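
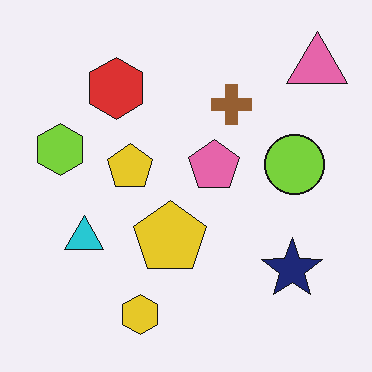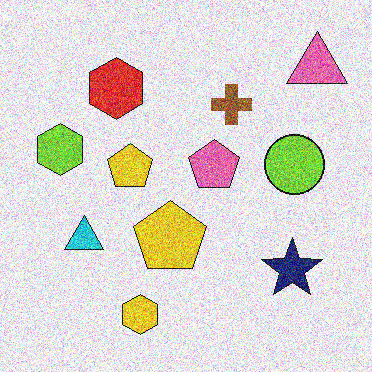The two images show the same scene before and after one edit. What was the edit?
This is the original image degraded with strong gaussian noise.

Random speckle covers the whole image, including the flat background.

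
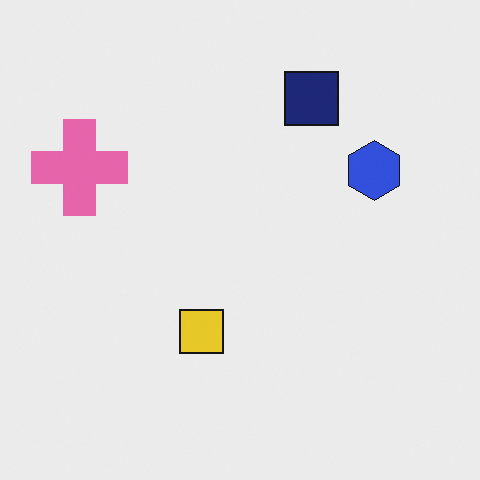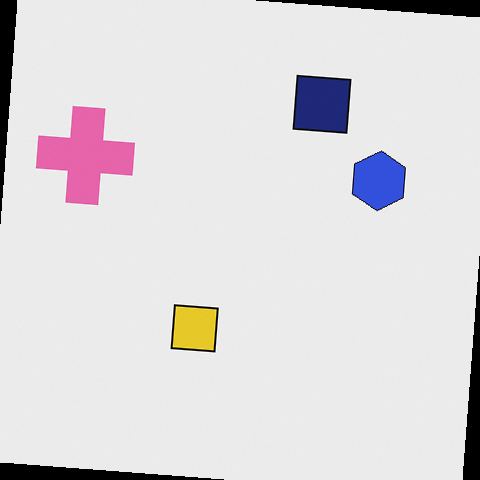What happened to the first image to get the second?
The second image is the first rotated clockwise by a slight angle.

Every shape is tilted by the same angle and the image corners show triangular fill wedges — a whole-image rotation by a non-right angle.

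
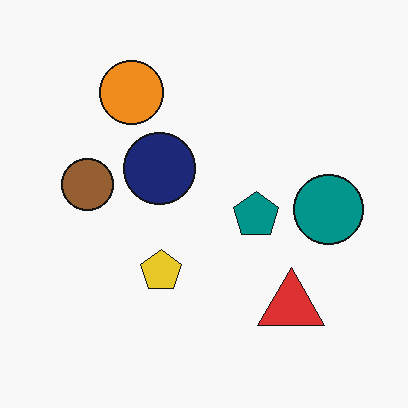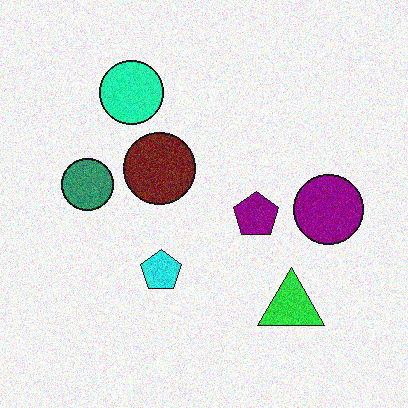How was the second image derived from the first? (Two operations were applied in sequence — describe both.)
It was degraded with visible gaussian noise, then hue-shifted by a moderate amount.

Random speckle covers the whole image, including the flat background. Every shape's color has rotated by the same amount around the hue wheel — a uniform hue shift.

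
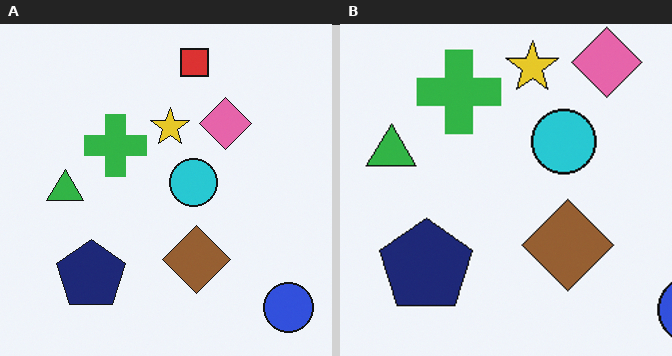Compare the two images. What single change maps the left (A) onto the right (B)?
It was cropped to a modestly smaller region and rescaled.

The visible shapes are larger and the field of view is narrower; shapes near the original edges may be partly or wholly outside the frame — a crop-and-rescale.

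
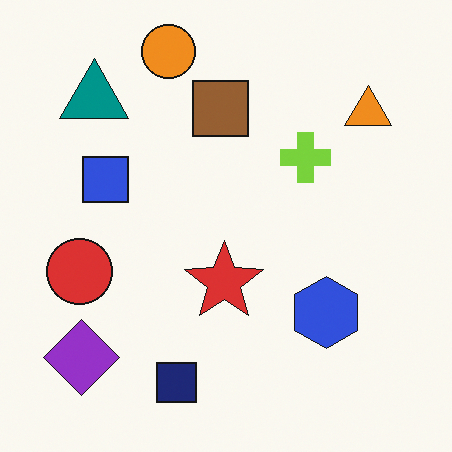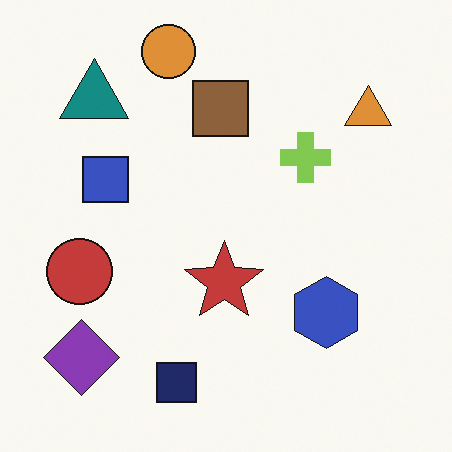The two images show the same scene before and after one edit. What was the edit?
Slightly desaturated.

All colors are more muted and greyish — a global saturation change.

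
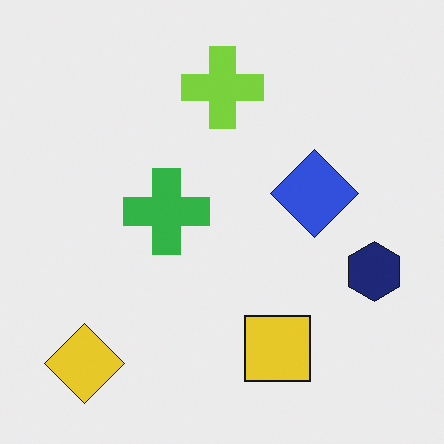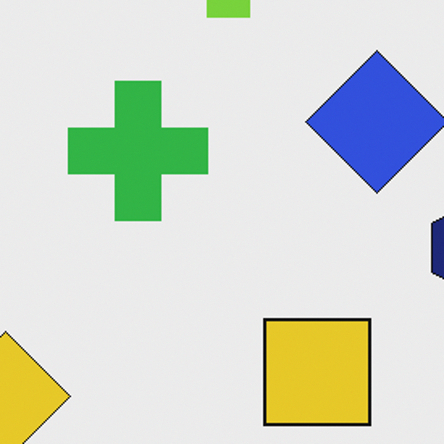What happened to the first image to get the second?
Cropped slightly and scaled back up.

The visible shapes are larger and the field of view is narrower; shapes near the original edges may be partly or wholly outside the frame — a crop-and-rescale.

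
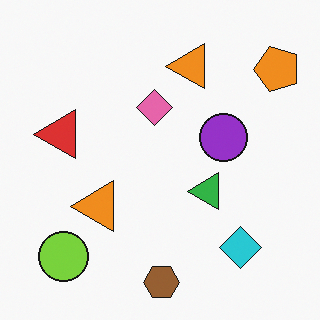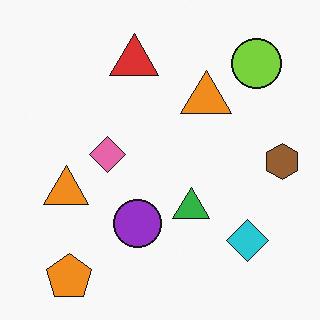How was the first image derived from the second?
The transformation is: transposed (reflected across the top-left ↔ bottom-right diagonal).

Shapes have swapped their row and column positions — what was in the top-right is now in the bottom-left — a diagonal reflection.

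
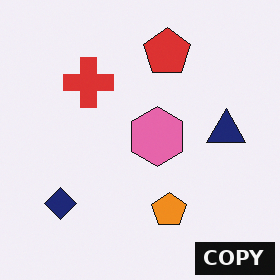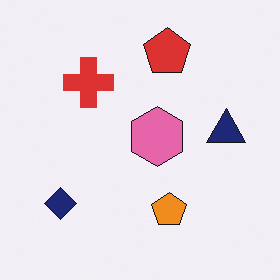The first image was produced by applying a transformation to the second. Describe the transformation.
The transformation is: watermarked with the text "COPY" in the lower-right corner.

A dark label reading "COPY" appears in the lower-right corner.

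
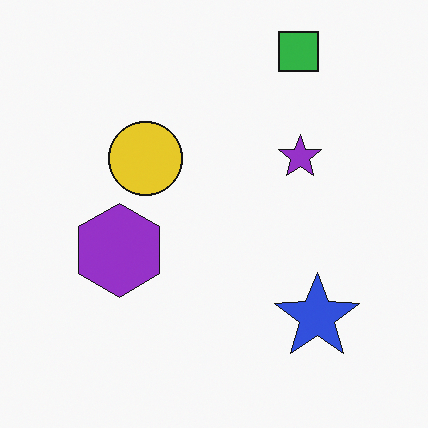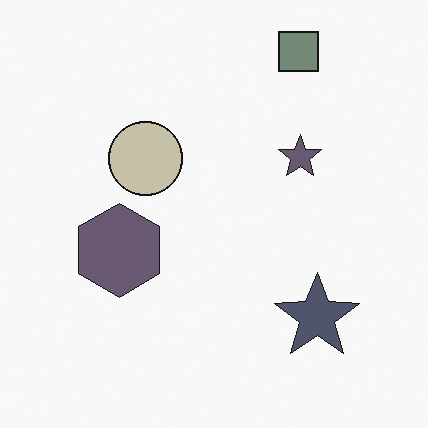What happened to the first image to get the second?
This is the original image heavily desaturated.

All colors are more muted and greyish — a global saturation change.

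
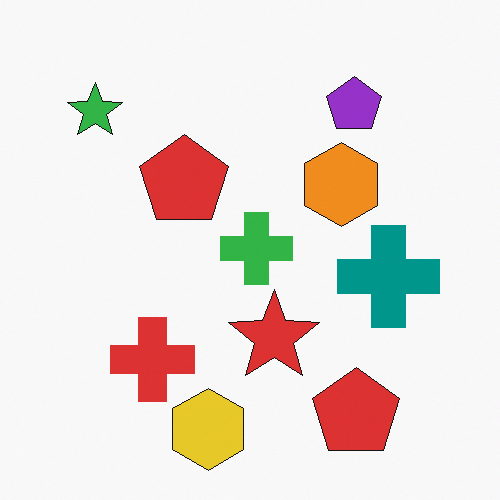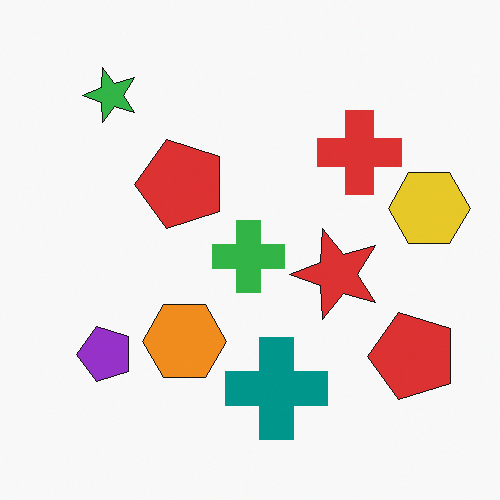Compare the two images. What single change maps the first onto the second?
Transposed (reflected across the top-left ↔ bottom-right diagonal).

Shapes have swapped their row and column positions — what was in the top-right is now in the bottom-left — a diagonal reflection.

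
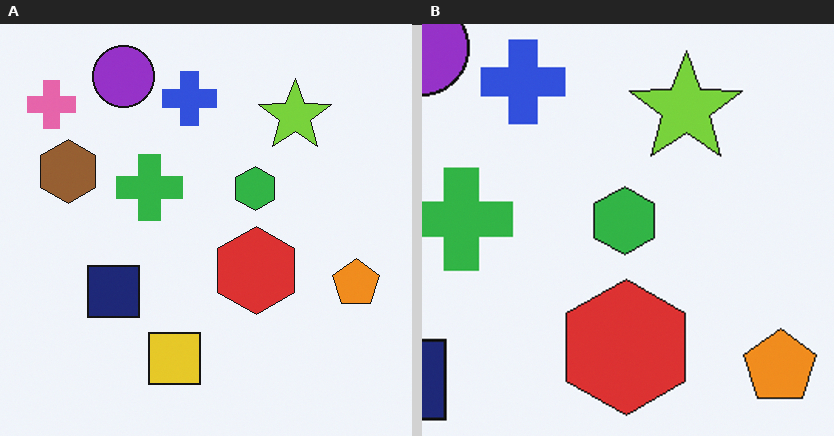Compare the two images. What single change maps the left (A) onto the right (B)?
The image was cropped to a modestly smaller region and rescaled.

The visible shapes are larger and the field of view is narrower; shapes near the original edges may be partly or wholly outside the frame — a crop-and-rescale.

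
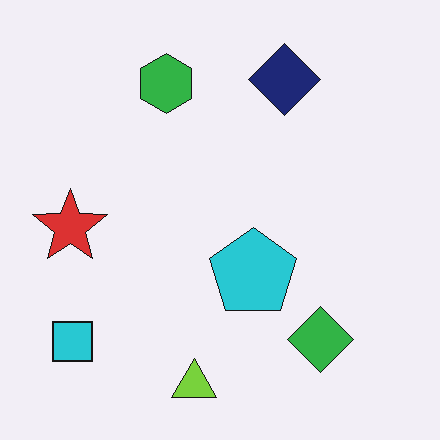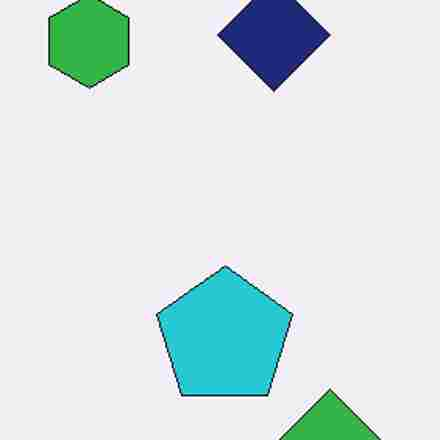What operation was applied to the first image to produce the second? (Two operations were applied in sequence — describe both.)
The image was cropped to a modestly smaller region and rescaled, then degraded with heavy JPEG compression.

The visible shapes are larger and the field of view is narrower; shapes near the original edges may be partly or wholly outside the frame — a crop-and-rescale. Blocky 8×8 compression artifacts appear around shape edges and the flat background shows ringing — characteristic JPEG degradation.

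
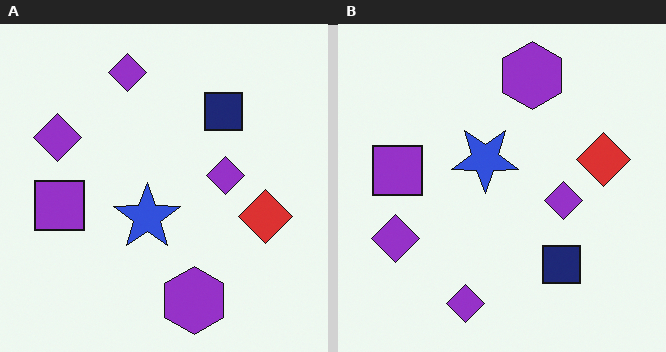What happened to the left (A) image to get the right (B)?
Flipped vertically (top ↔ bottom).

The purple hexagon is in the bottom of the left (A) image and the top of the right (B) — shapes on opposite sides of the horizontal midline have swapped in a mirror flip.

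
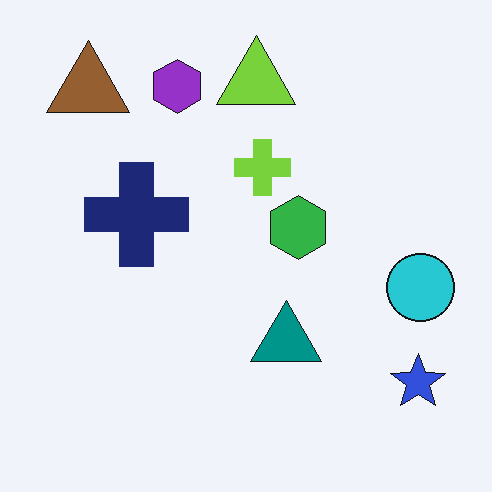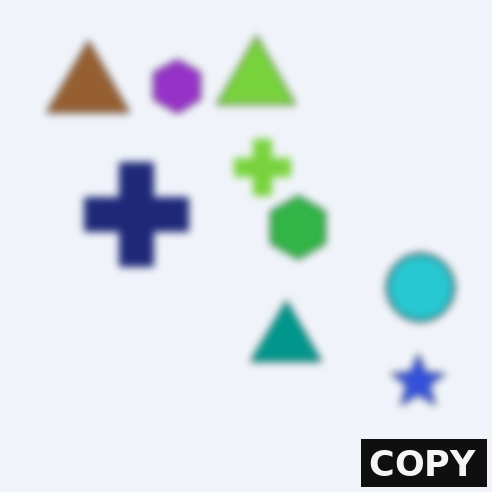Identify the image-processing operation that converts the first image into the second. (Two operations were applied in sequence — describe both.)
It was moderately blurred, then watermarked with the text "COPY" in the lower-right corner.

Shape edges and outlines are uniformly softened across the whole image. A dark label reading "COPY" appears in the lower-right corner.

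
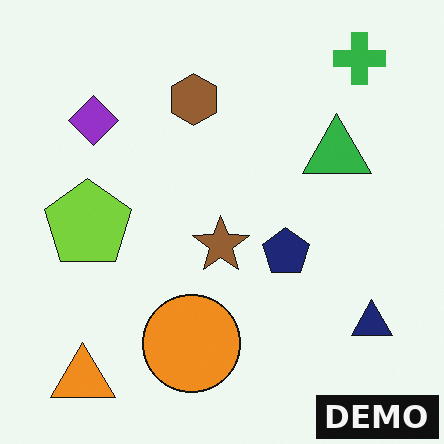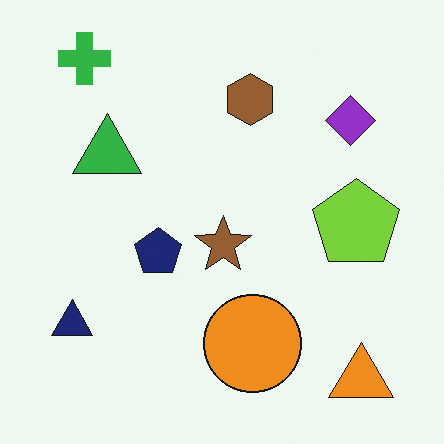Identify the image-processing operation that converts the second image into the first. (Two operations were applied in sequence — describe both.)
It was flipped horizontally (left ↔ right), then watermarked with the text "DEMO" in the lower-right corner.

The navy triangle is in the bottom-left of the second image and the bottom-right of the first — shapes on opposite sides of the vertical midline have swapped in a mirror flip. A dark label reading "DEMO" appears in the lower-right corner.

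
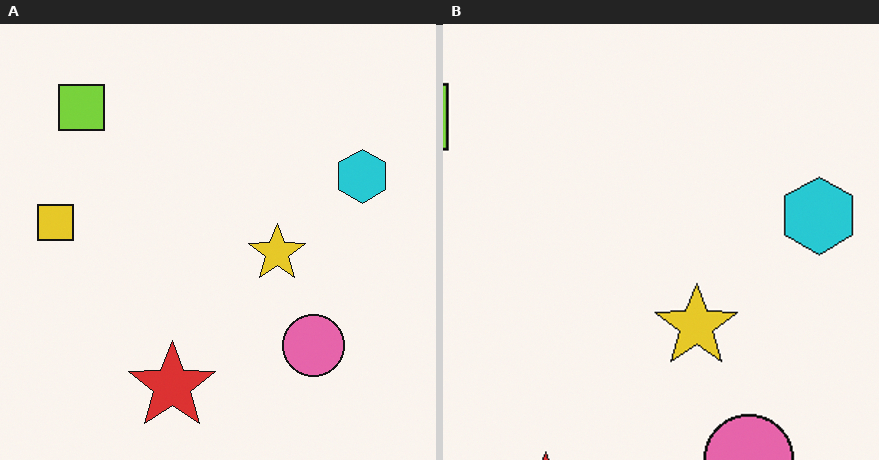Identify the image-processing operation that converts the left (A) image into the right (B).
The right (B) image is the left (A) cropped slightly and scaled back up.

The visible shapes are larger and the field of view is narrower; shapes near the original edges may be partly or wholly outside the frame — a crop-and-rescale.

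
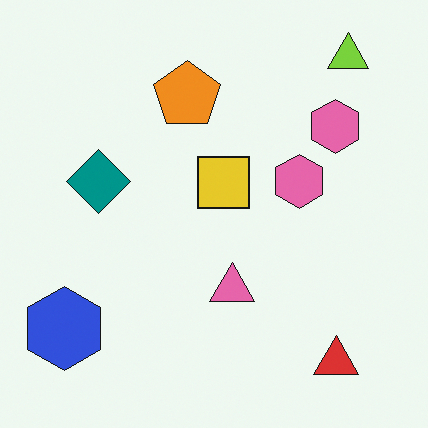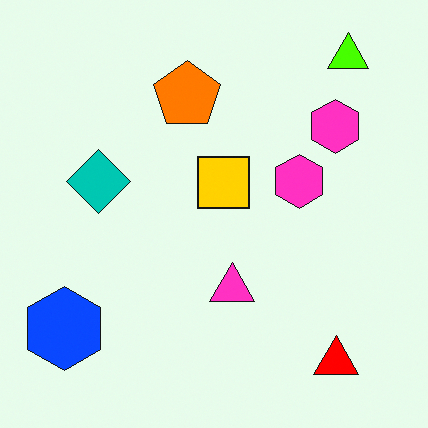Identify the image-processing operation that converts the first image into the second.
The second image is the first made much more vivid (saturation change).

All colors are more vivid — a global saturation change.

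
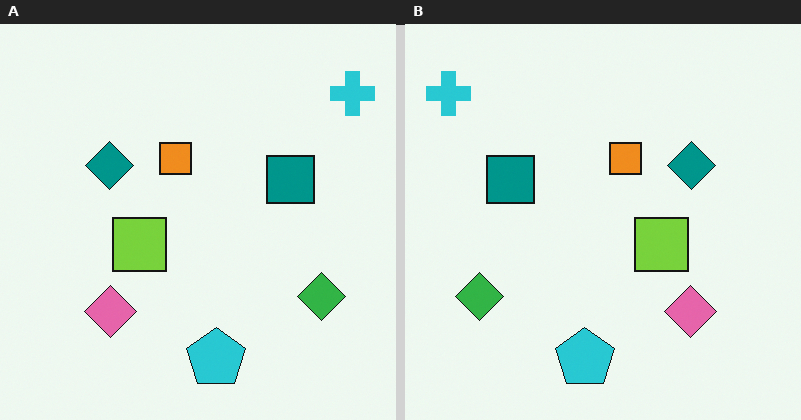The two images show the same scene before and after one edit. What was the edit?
The right (B) image is the left (A) flipped horizontally (left ↔ right).

The cyan cross is in the top-right of the left (A) image and the top-left of the right (B) — shapes on opposite sides of the vertical midline have swapped in a mirror flip.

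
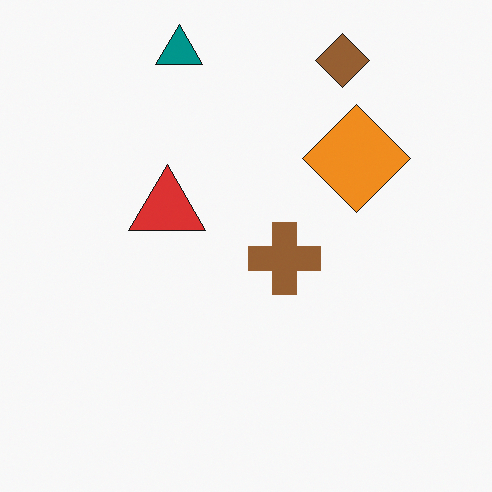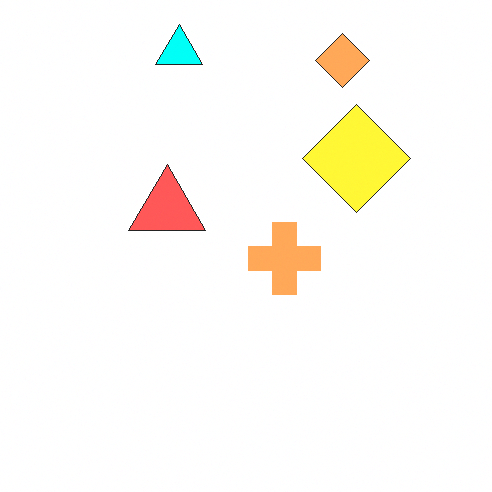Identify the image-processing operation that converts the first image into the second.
The image was noticeably brightened.

Every pixel — background and shapes alike — is uniformly brightened.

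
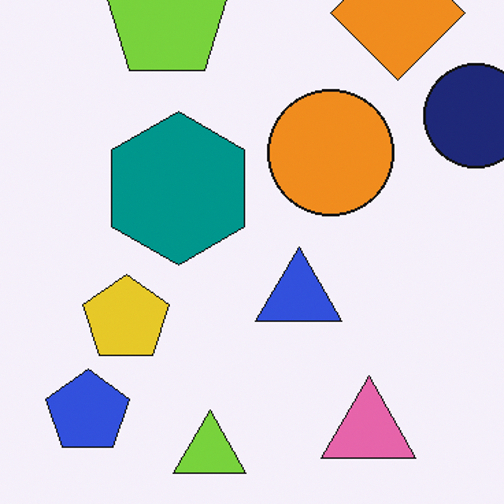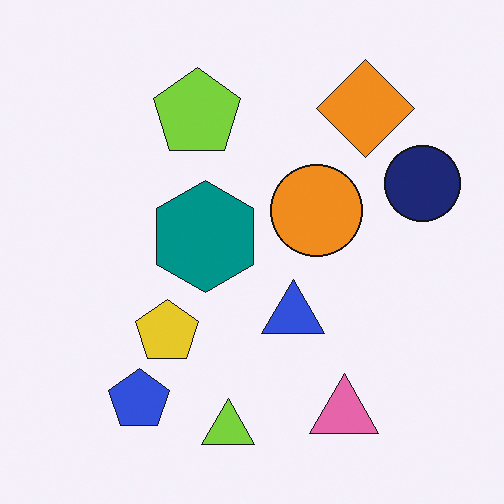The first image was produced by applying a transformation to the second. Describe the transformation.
Cropped to a modestly smaller region and rescaled.

The visible shapes are larger and the field of view is narrower; shapes near the original edges may be partly or wholly outside the frame — a crop-and-rescale.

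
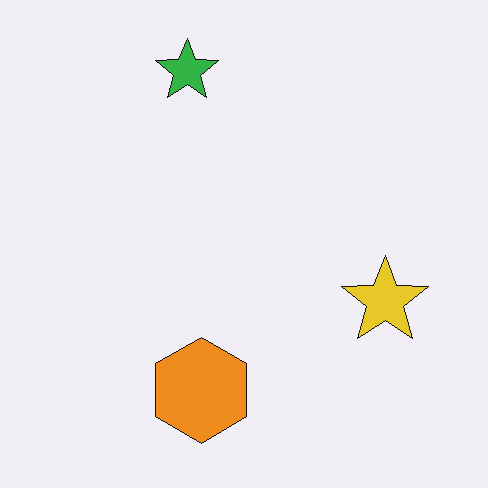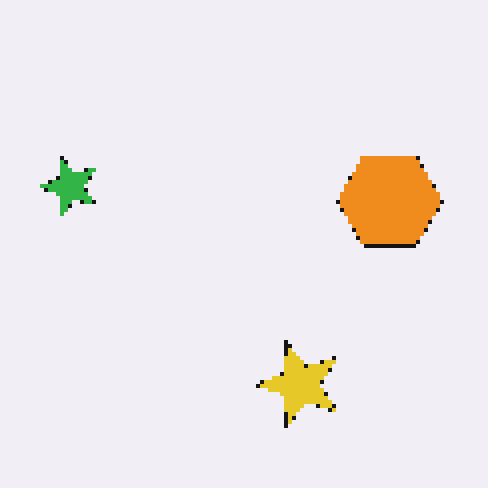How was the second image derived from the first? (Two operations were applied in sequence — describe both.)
This is the original image lightly pixelated (a mild mosaic effect), then transposed (reflected across the top-left ↔ bottom-right diagonal).

Shapes are reduced to large square blocks; fine edges and outlines are lost — a downscale-then-upscale (mosaic) effect. Shapes have swapped their row and column positions — what was in the top-right is now in the bottom-left — a diagonal reflection.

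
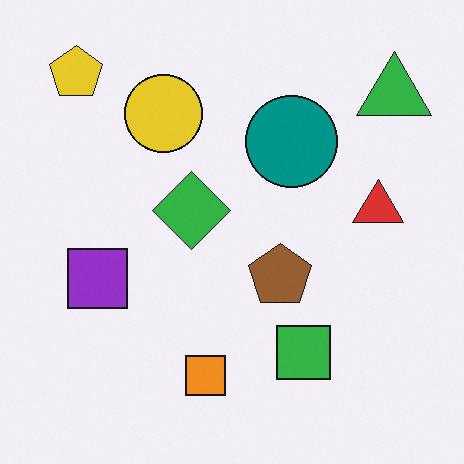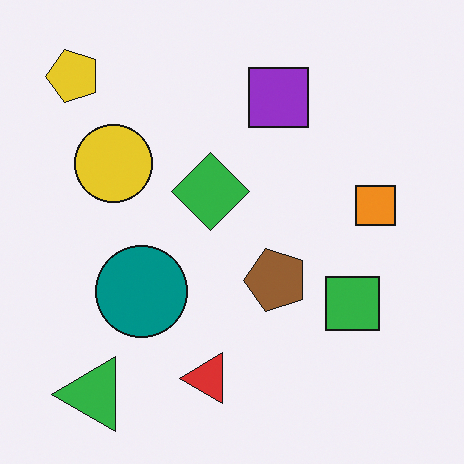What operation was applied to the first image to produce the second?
It was transposed (reflected across the top-left ↔ bottom-right diagonal).

Shapes have swapped their row and column positions — what was in the top-right is now in the bottom-left — a diagonal reflection.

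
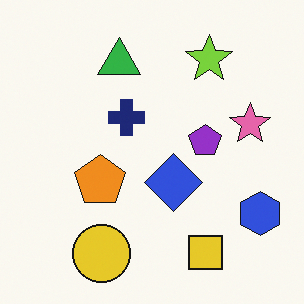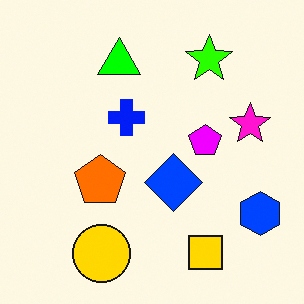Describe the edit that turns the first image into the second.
The second image is the first made much more vivid (saturation change).

All colors are more vivid — a global saturation change.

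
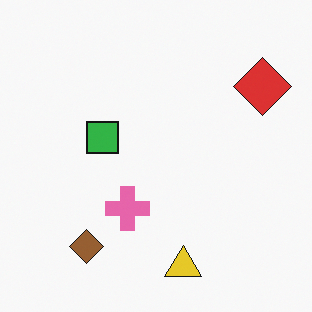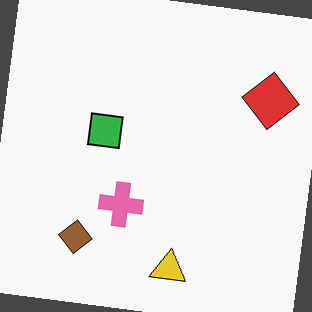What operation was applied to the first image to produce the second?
It was rotated clockwise by a small amount.

Every shape is tilted by the same angle and the image corners show triangular fill wedges — a whole-image rotation by a non-right angle.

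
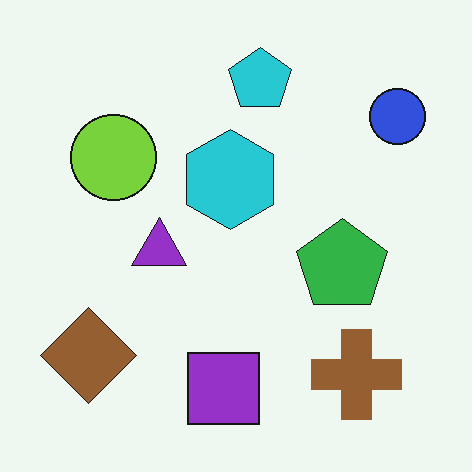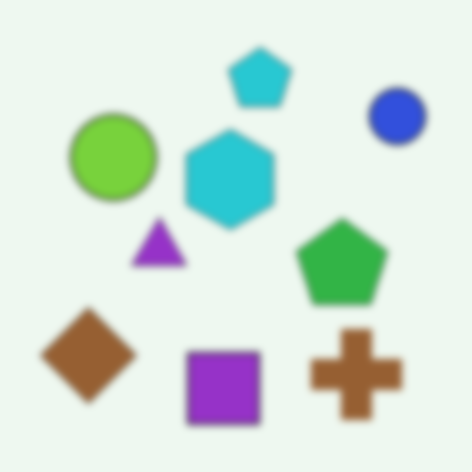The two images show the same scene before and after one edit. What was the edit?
It was noticeably gaussian-blurred.

Shape edges and outlines are uniformly softened across the whole image.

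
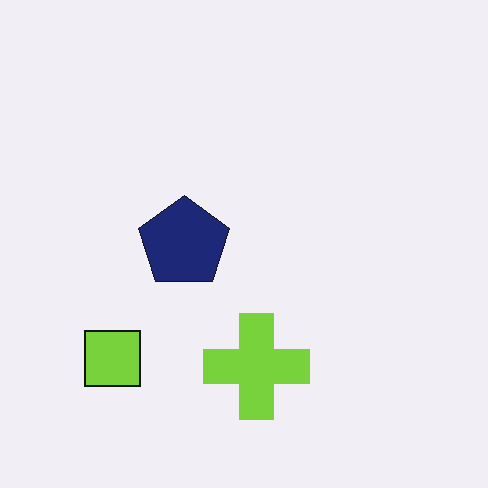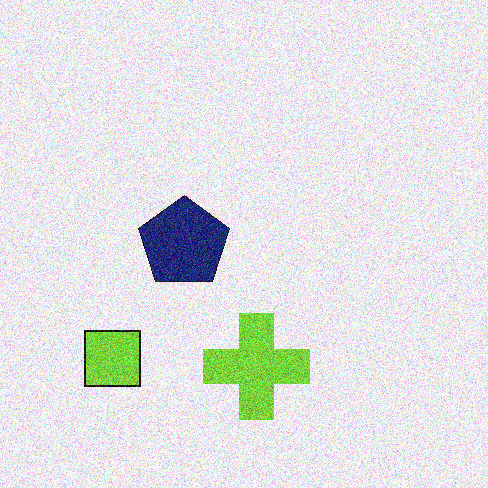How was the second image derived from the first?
The second image is the first degraded with a thick layer of grain.

Random speckle covers the whole image, including the flat background.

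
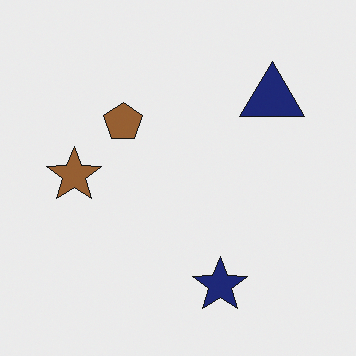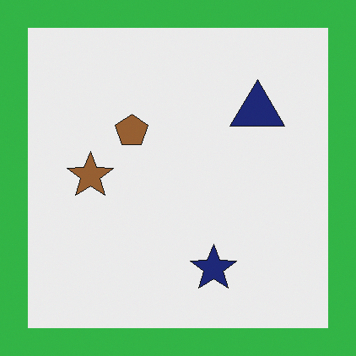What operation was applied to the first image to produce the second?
This is the original image framed with a green border.

A solid green frame runs around the edge of the second image, with the content slightly shrunk inside it.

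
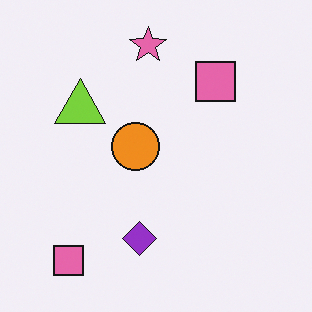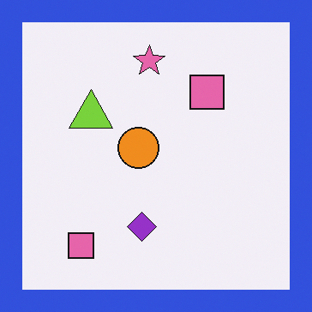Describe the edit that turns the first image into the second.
Framed with a blue border.

A solid blue frame runs around the edge of the second image, with the content slightly shrunk inside it.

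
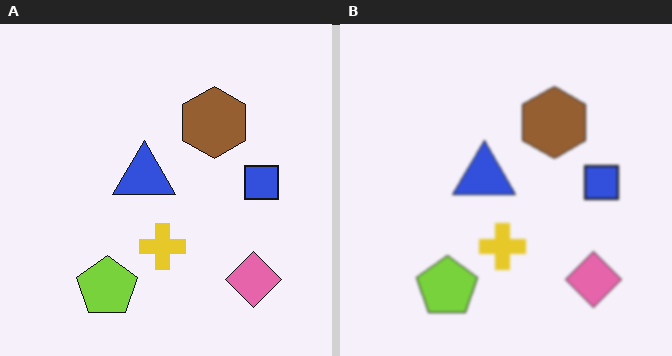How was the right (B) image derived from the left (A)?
The image was given a subtle gaussian blur.

Shape edges and outlines are uniformly softened across the whole image.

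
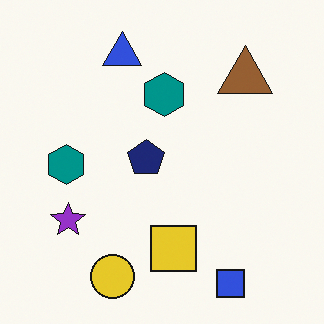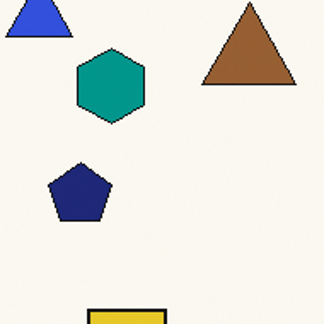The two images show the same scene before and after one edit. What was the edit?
This is the original image cropped to a noticeably smaller region and rescaled.

The visible shapes are larger and the field of view is narrower; shapes near the original edges may be partly or wholly outside the frame — a crop-and-rescale.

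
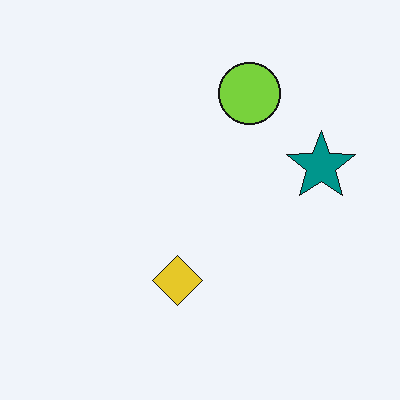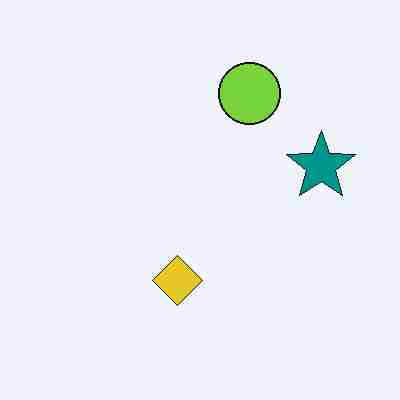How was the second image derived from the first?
The image was heavily JPEG-compressed with obvious blocking artifacts.

Blocky 8×8 compression artifacts appear around shape edges and the flat background shows ringing — characteristic JPEG degradation.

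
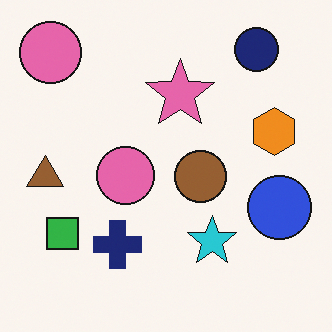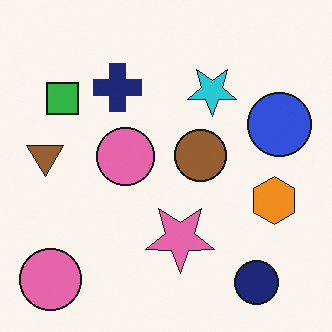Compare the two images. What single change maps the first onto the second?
This is the original image flipped vertically (top ↔ bottom).

The navy circle is in the top-right of the first image and the bottom-right of the second — shapes on opposite sides of the horizontal midline have swapped in a mirror flip.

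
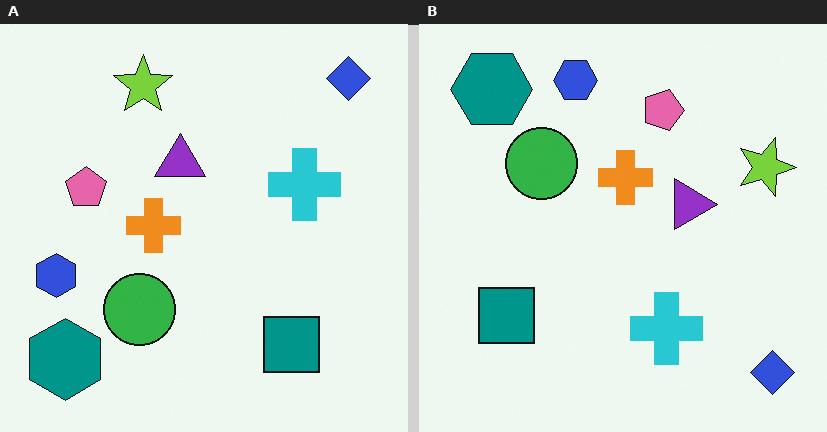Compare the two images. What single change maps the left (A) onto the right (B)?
The right (B) image is the left (A) rotated 90° clockwise.

The blue diamond sits in the top-right of the left (A) image and the bottom-right of the right (B) — consistent with a whole-image 90° clockwise rotation.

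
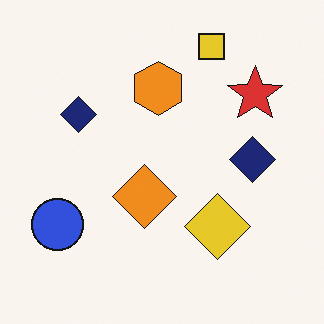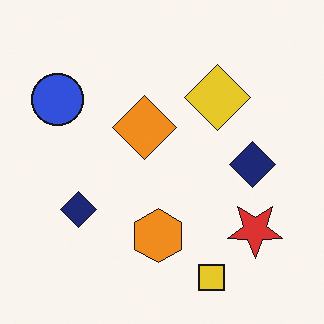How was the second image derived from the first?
Flipped vertically (top ↔ bottom).

The yellow square is in the top of the first image and the bottom of the second — shapes on opposite sides of the horizontal midline have swapped in a mirror flip.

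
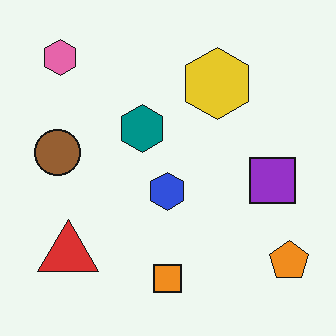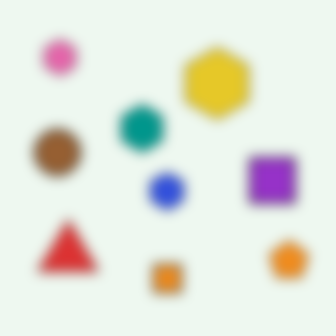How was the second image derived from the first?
The second image is the first strongly gaussian-blurred.

Shape edges and outlines are uniformly softened across the whole image.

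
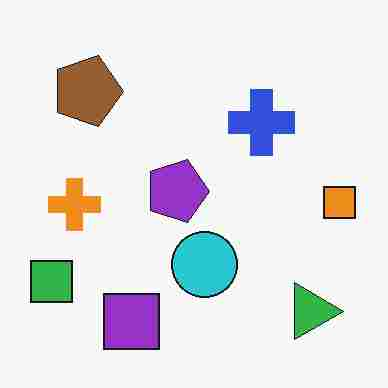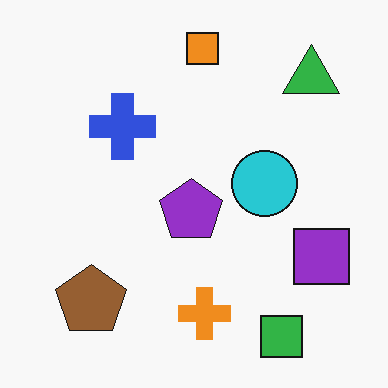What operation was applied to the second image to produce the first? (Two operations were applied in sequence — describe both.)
This is the original image rotated 90° clockwise, then heavily JPEG-compressed with obvious blocking artifacts.

The green square sits in the bottom-right of the second image and the bottom-left of the first — consistent with a whole-image 90° clockwise rotation. Blocky 8×8 compression artifacts appear around shape edges and the flat background shows ringing — characteristic JPEG degradation.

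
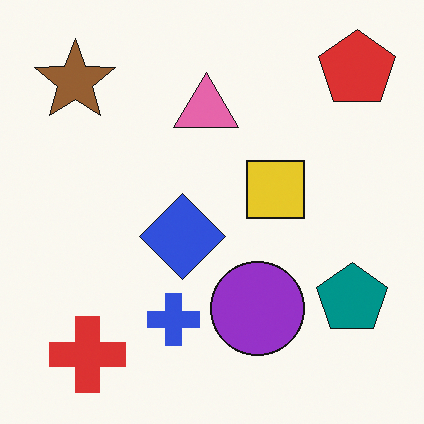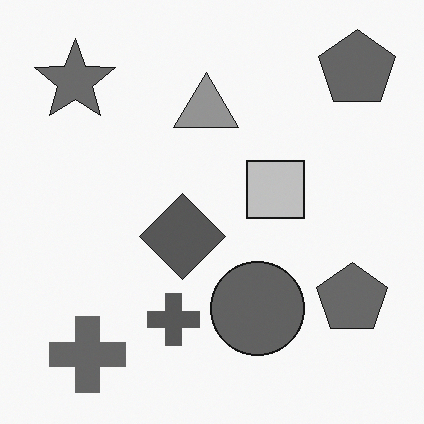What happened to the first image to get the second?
It was converted to grayscale.

All color is removed — every shape is now a shade of grey.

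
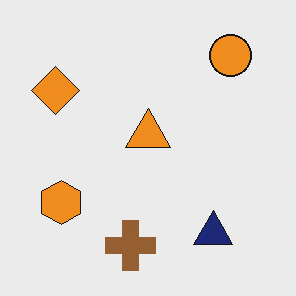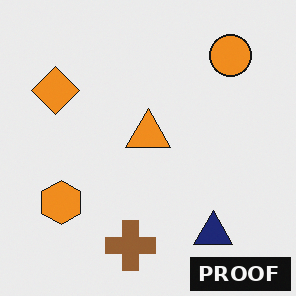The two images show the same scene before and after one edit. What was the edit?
The second image is the first watermarked with the text "PROOF" in the lower-right corner.

A dark label reading "PROOF" appears in the lower-right corner.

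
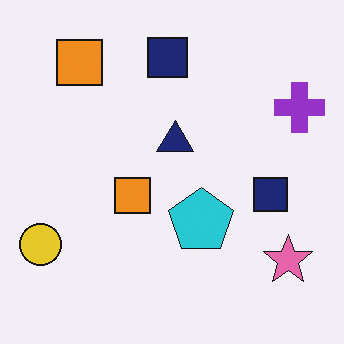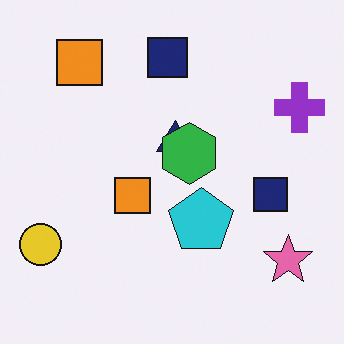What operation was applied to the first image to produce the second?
This is the original image overlaid with an additional green hexagon.

A green hexagon appears in the second image that is absent from the first.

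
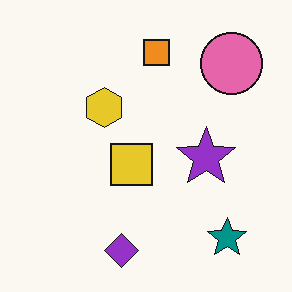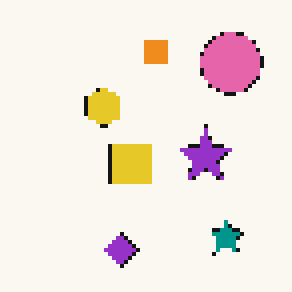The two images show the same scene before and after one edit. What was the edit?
Lightly pixelated (a mild mosaic effect).

Shapes are reduced to large square blocks; fine edges and outlines are lost — a downscale-then-upscale (mosaic) effect.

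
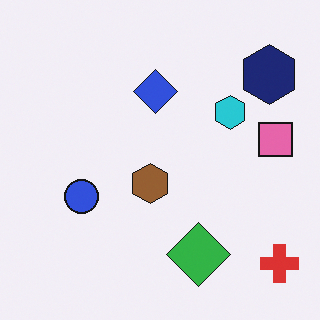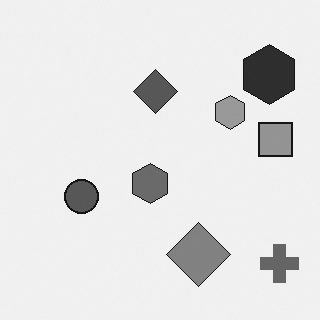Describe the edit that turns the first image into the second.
The transformation is: converted to grayscale.

All color is removed — every shape is now a shade of grey.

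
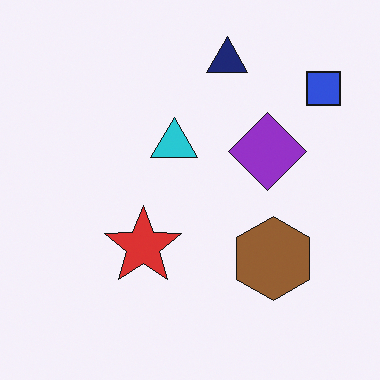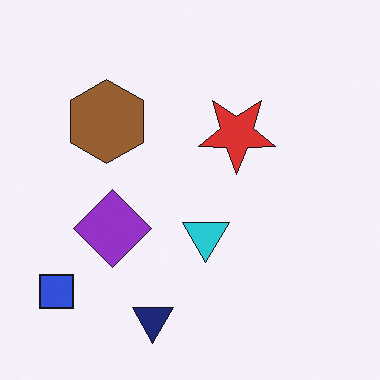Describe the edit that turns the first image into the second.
It was rotated 180°.

The blue square sits in the top-right of the first image and the bottom-left of the second — consistent with a whole-image 180° rotation.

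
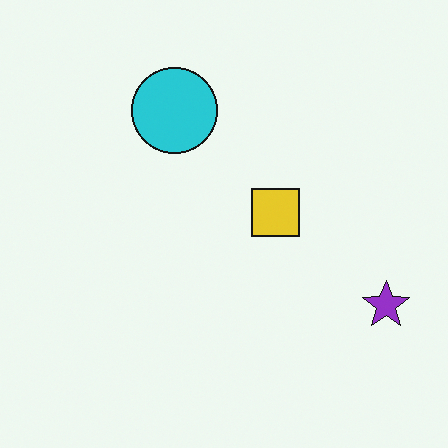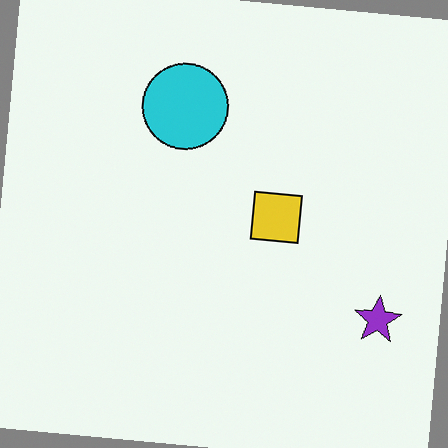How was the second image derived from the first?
Rotated clockwise by a few degrees.

Every shape is tilted by the same angle and the image corners show triangular fill wedges — a whole-image rotation by a non-right angle.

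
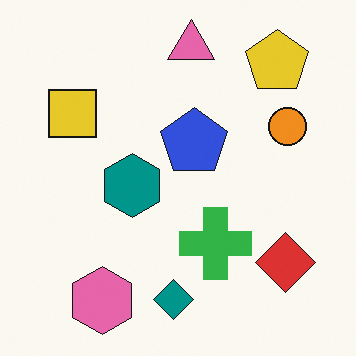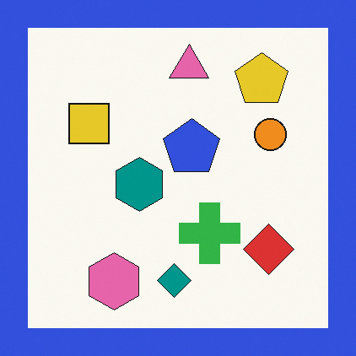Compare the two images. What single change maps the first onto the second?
This is the original image framed with a blue border.

A solid blue frame runs around the edge of the second image, with the content slightly shrunk inside it.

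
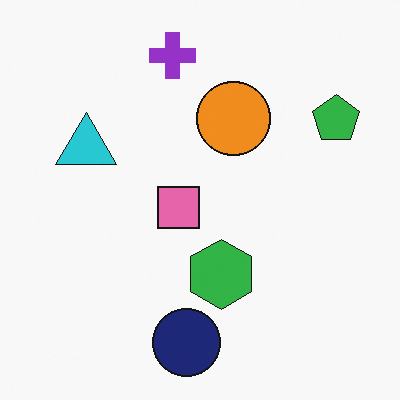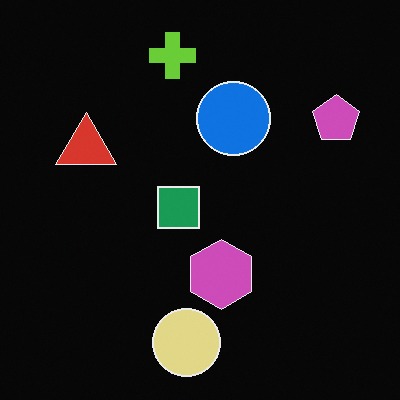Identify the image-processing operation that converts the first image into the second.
This is the original image color-inverted (negative).

The light background has become dark and every shape's color is its complement — a photographic negative.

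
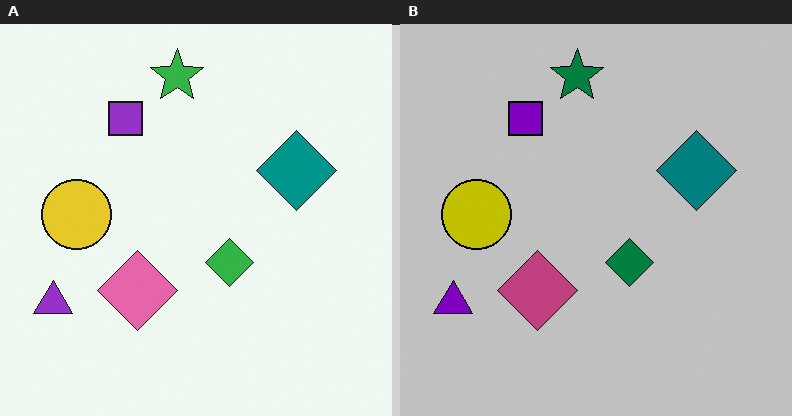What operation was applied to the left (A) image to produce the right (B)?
It was aggressively posterized.

Each flat color has snapped to a coarser quantized level — most visibly, the near-white background has dropped to a flat grey.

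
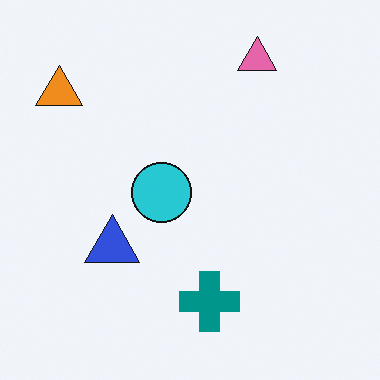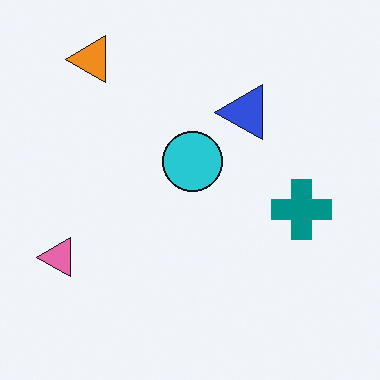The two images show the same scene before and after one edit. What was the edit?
It was transposed (reflected across the top-left ↔ bottom-right diagonal).

Shapes have swapped their row and column positions — what was in the top-right is now in the bottom-left — a diagonal reflection.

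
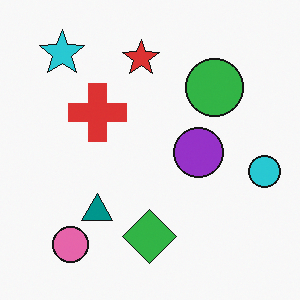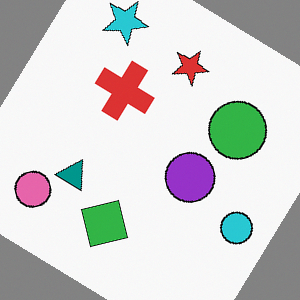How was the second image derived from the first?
Rotated clockwise by a large amount — several tens of degrees.

Every shape is tilted by the same angle and the image corners show triangular fill wedges — a whole-image rotation by a non-right angle.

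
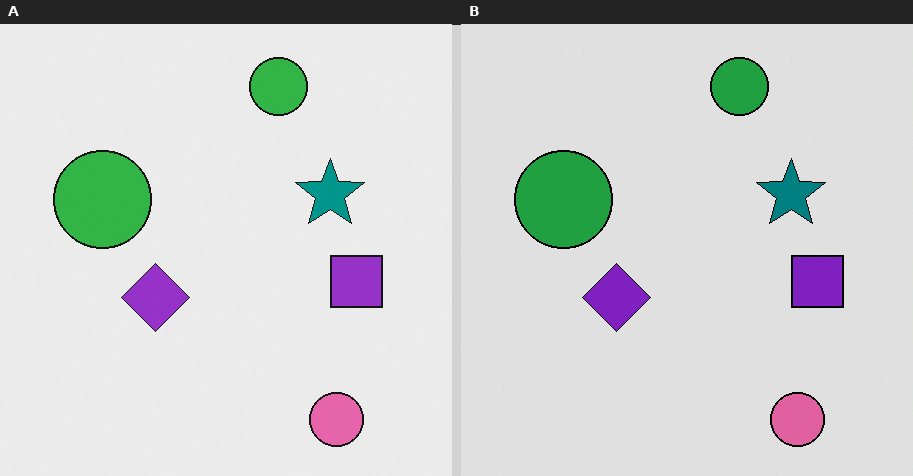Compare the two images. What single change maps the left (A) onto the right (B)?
Moderately posterized.

Each flat color has snapped to a coarser quantized level — most visibly, the near-white background has dropped to a flat grey.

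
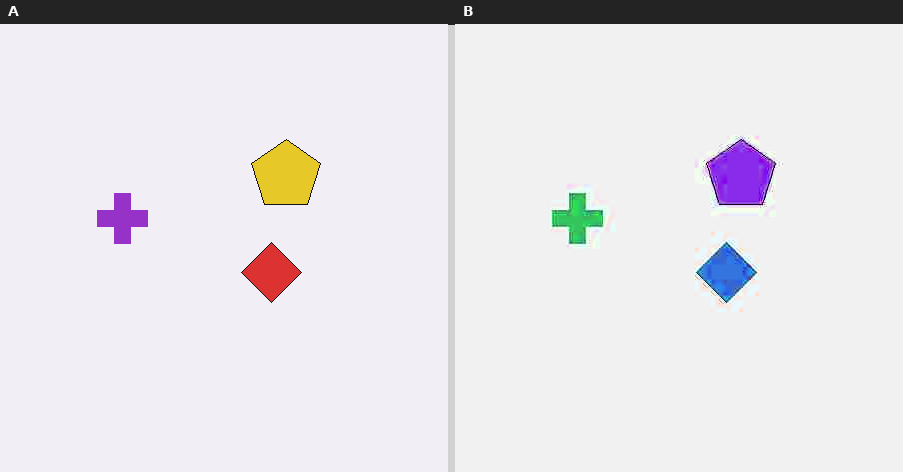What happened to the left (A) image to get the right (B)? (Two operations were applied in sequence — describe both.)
It was heavily JPEG-compressed with obvious blocking artifacts, then hue-shifted by a large amount.

Blocky 8×8 compression artifacts appear around shape edges and the flat background shows ringing — characteristic JPEG degradation. Every shape's color has rotated by the same amount around the hue wheel — a uniform hue shift.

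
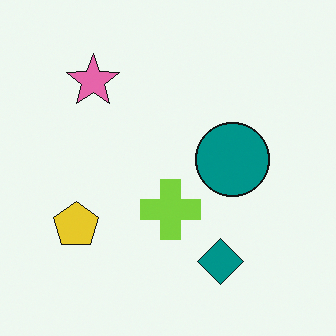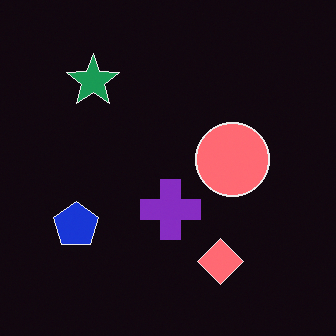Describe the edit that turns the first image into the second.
Color-inverted (negative).

The light background has become dark and every shape's color is its complement — a photographic negative.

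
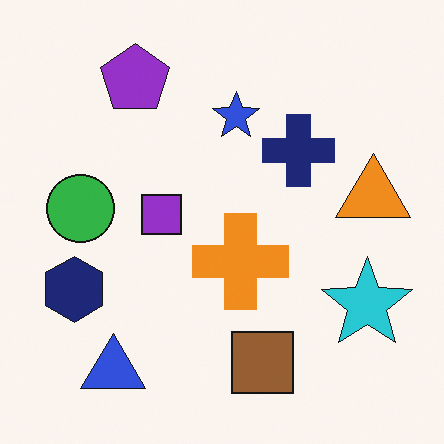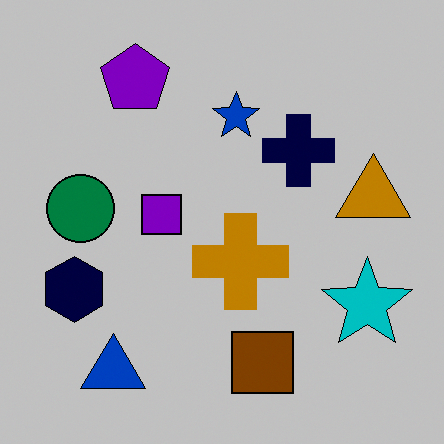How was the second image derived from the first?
The image was heavily posterized to just a handful of flat colors.

Each flat color has snapped to a coarser quantized level — most visibly, the near-white background has dropped to a flat grey.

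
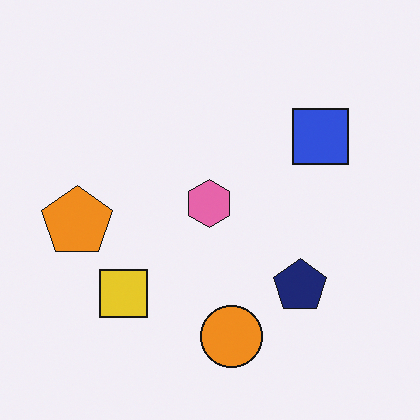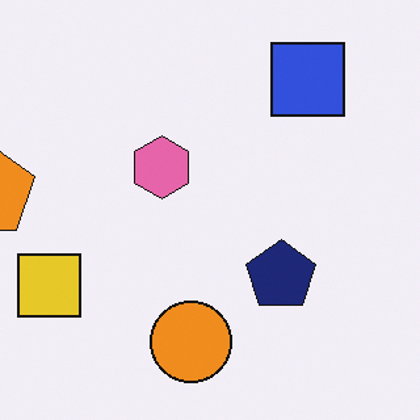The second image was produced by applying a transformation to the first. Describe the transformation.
This is the original image cropped slightly and scaled back up.

The visible shapes are larger and the field of view is narrower; shapes near the original edges may be partly or wholly outside the frame — a crop-and-rescale.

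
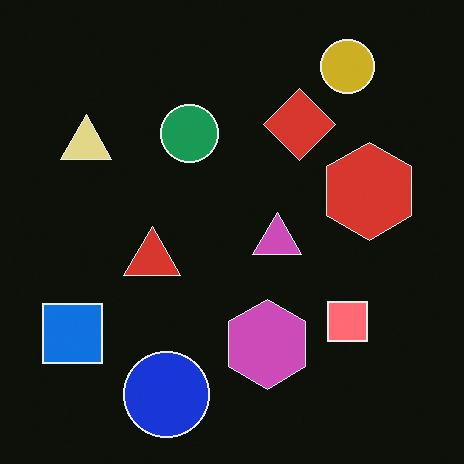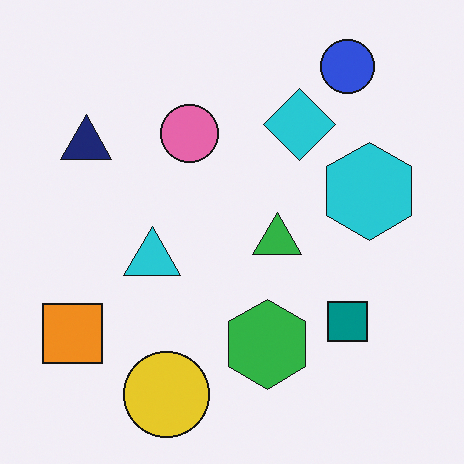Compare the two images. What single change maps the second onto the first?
The image was color-inverted (negative).

The light background has become dark and every shape's color is its complement — a photographic negative.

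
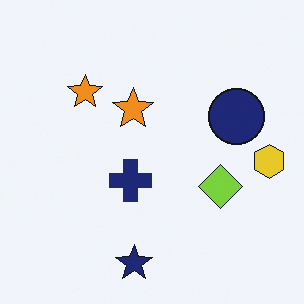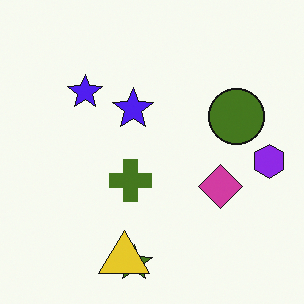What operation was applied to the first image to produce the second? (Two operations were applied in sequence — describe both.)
The image was hue-shifted through roughly half the color wheel, then overlaid with an additional yellow triangle.

Every shape's color has rotated by the same amount around the hue wheel — a uniform hue shift. A yellow triangle appears in the second image that is absent from the first.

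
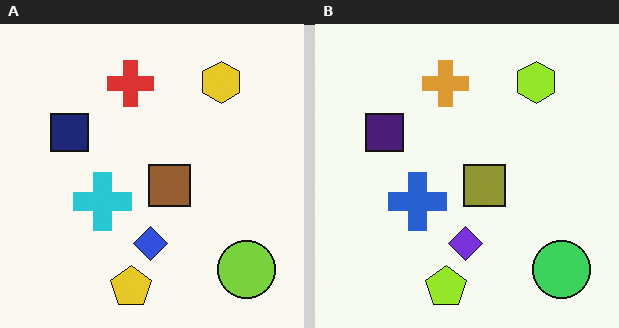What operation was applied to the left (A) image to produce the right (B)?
Hue-shifted slightly.

Every shape's color has rotated by the same amount around the hue wheel — a uniform hue shift.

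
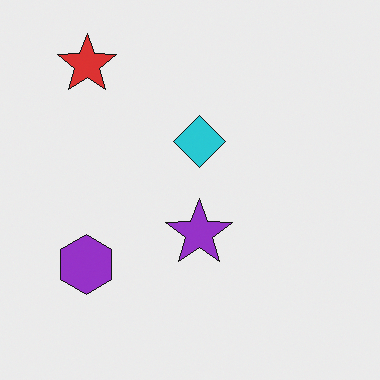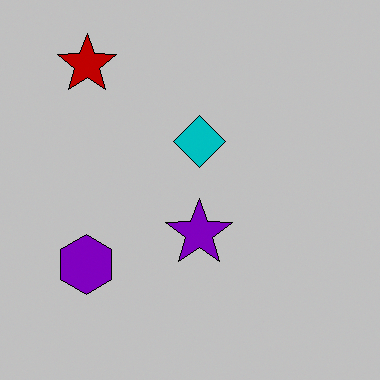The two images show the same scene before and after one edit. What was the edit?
The second image is the first heavily posterized to just a handful of flat colors.

Each flat color has snapped to a coarser quantized level — most visibly, the near-white background has dropped to a flat grey.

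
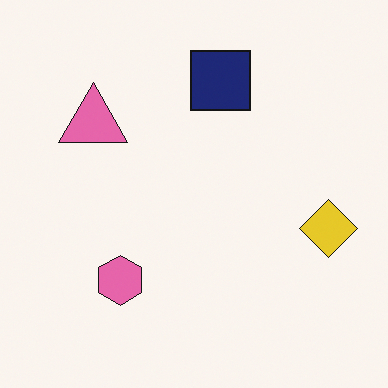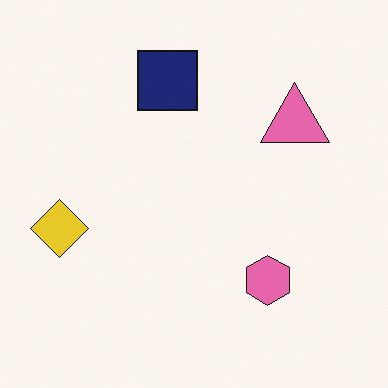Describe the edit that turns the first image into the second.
It was flipped horizontally (left ↔ right).

The yellow diamond is in the right of the first image and the left of the second — shapes on opposite sides of the vertical midline have swapped in a mirror flip.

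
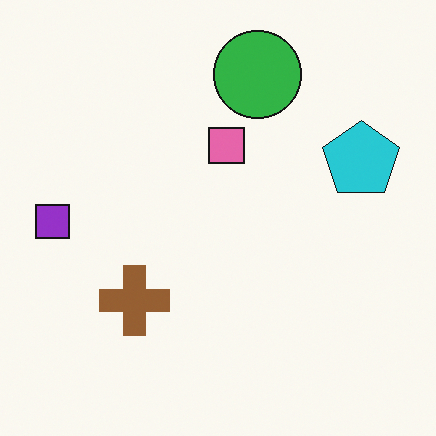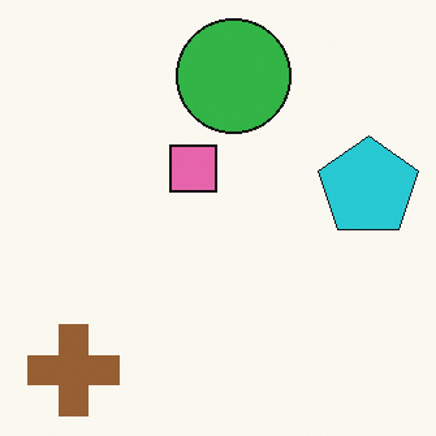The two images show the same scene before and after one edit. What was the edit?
The image was cropped to a modestly smaller region and rescaled.

The visible shapes are larger and the field of view is narrower; shapes near the original edges may be partly or wholly outside the frame — a crop-and-rescale.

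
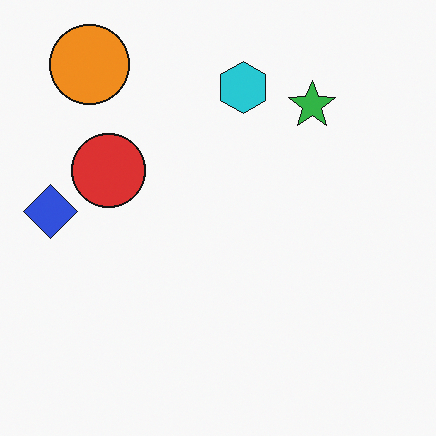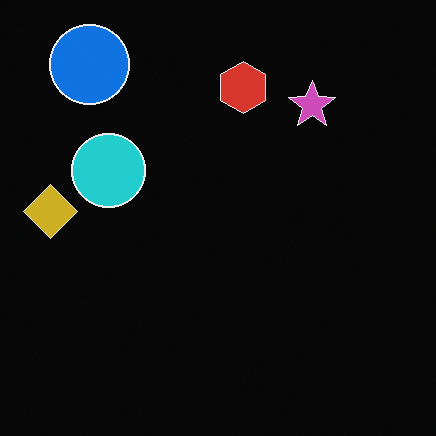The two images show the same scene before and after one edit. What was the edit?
The image was color-inverted (negative).

The light background has become dark and every shape's color is its complement — a photographic negative.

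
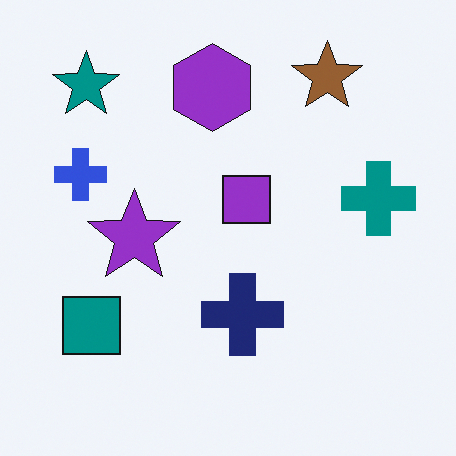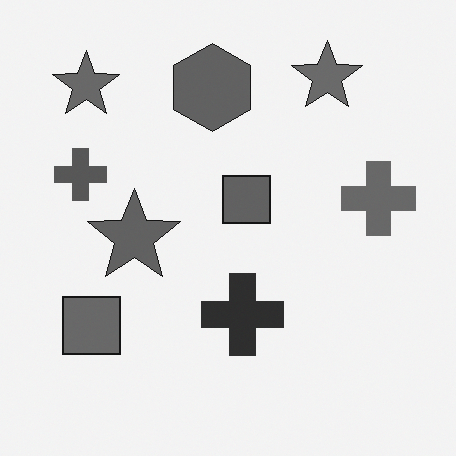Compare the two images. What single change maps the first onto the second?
The transformation is: converted to grayscale.

All color is removed — every shape is now a shade of grey.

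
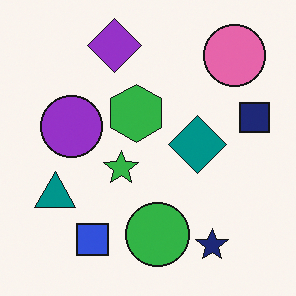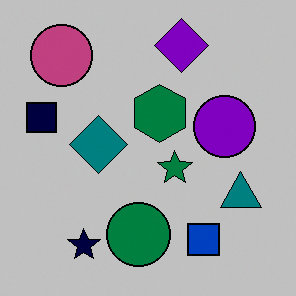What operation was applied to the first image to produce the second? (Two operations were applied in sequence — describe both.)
It was flipped horizontally (left ↔ right), then aggressively posterized.

The navy square is in the right of the first image and the left of the second — shapes on opposite sides of the vertical midline have swapped in a mirror flip. Each flat color has snapped to a coarser quantized level — most visibly, the near-white background has dropped to a flat grey.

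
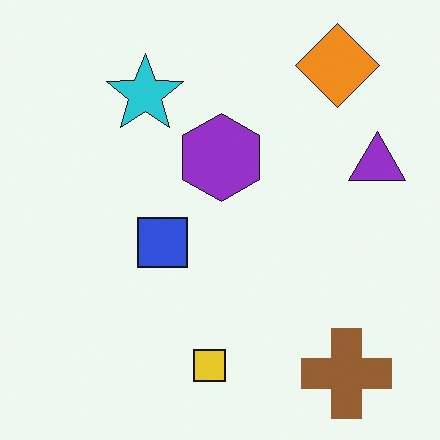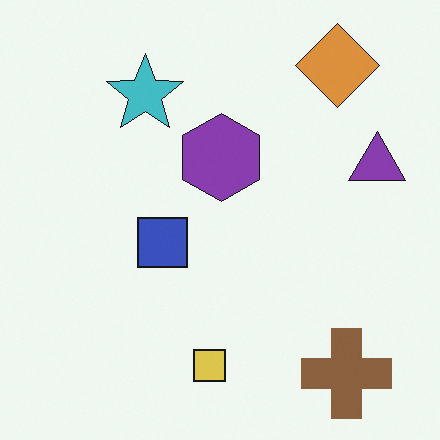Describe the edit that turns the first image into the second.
The image was slightly desaturated.

All colors are more muted and greyish — a global saturation change.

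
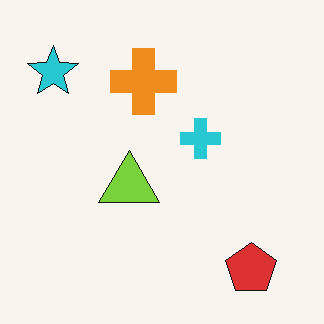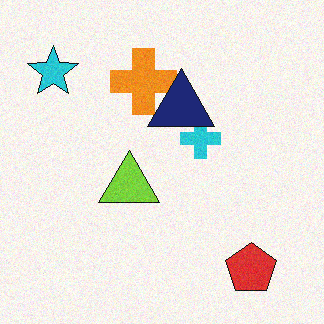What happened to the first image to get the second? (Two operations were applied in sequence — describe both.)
The second image is the first degraded with light additive noise, then overlaid with an additional navy triangle.

Random speckle covers the whole image, including the flat background. A navy triangle appears in the second image that is absent from the first.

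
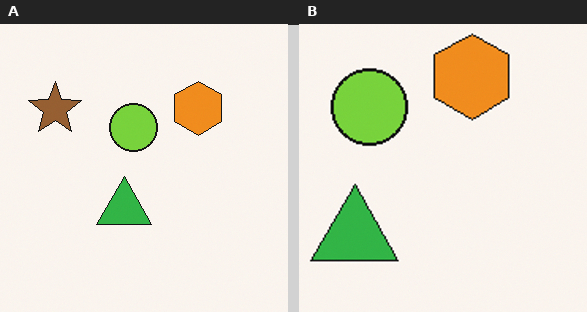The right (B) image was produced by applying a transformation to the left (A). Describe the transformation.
This is the original image cropped slightly and scaled back up.

The visible shapes are larger and the field of view is narrower; shapes near the original edges may be partly or wholly outside the frame — a crop-and-rescale.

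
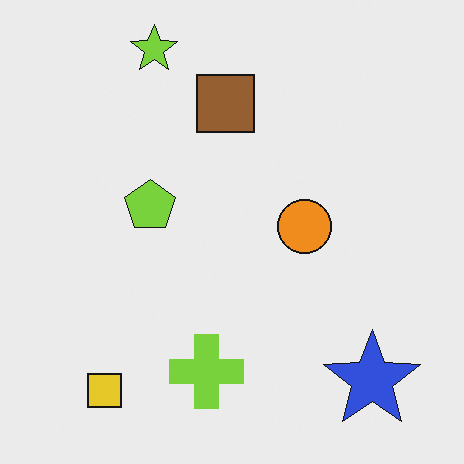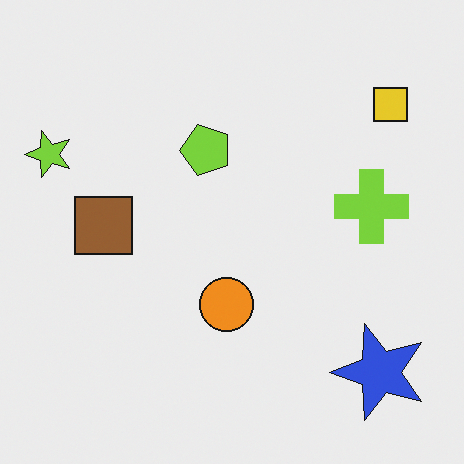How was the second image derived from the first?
It was transposed (reflected across the top-left ↔ bottom-right diagonal).

Shapes have swapped their row and column positions — what was in the top-right is now in the bottom-left — a diagonal reflection.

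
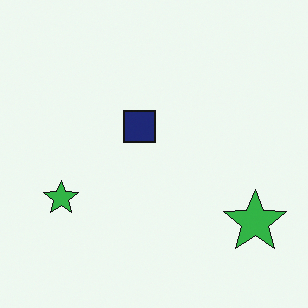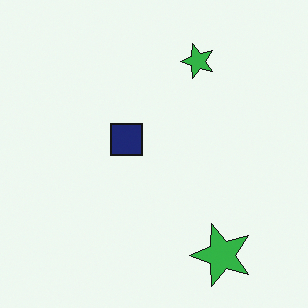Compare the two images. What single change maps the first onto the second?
The second image is the first transposed (reflected across the top-left ↔ bottom-right diagonal).

Shapes have swapped their row and column positions — what was in the top-right is now in the bottom-left — a diagonal reflection.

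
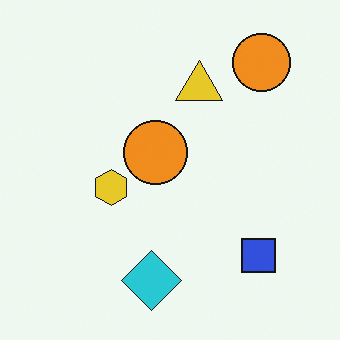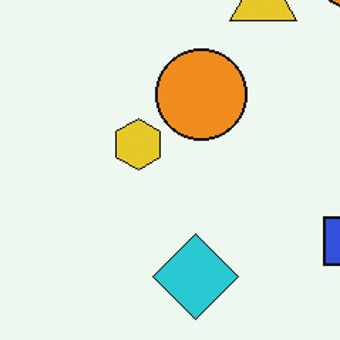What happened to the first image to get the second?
The second image is the first cropped to a modestly smaller region and rescaled.

The visible shapes are larger and the field of view is narrower; shapes near the original edges may be partly or wholly outside the frame — a crop-and-rescale.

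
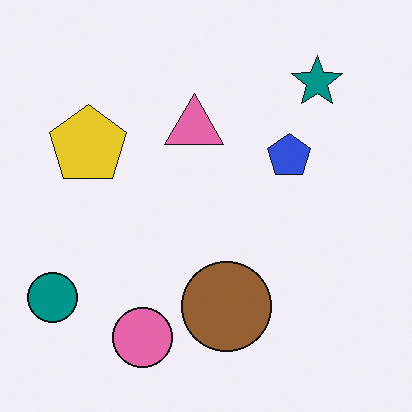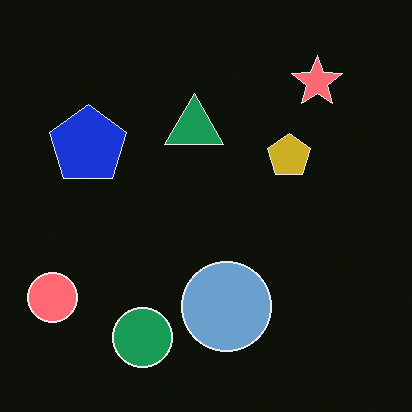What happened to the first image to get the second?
This is the original image color-inverted (negative).

The light background has become dark and every shape's color is its complement — a photographic negative.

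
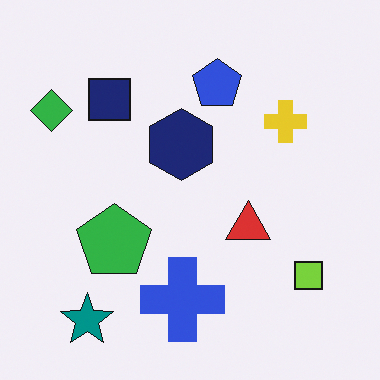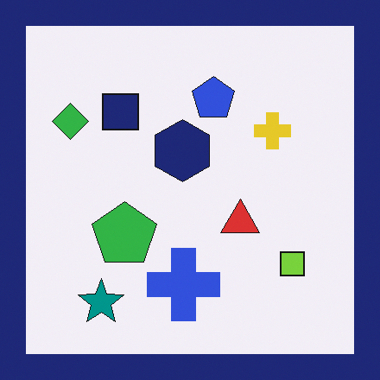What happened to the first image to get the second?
The transformation is: framed with a navy border.

A solid navy frame runs around the edge of the second image, with the content slightly shrunk inside it.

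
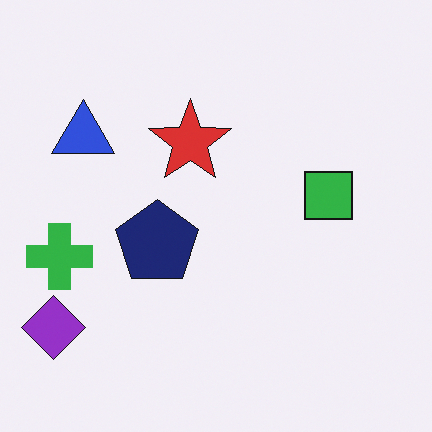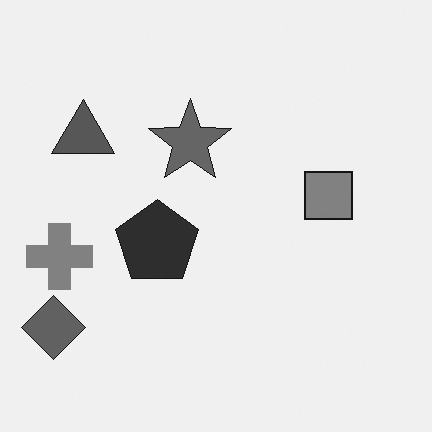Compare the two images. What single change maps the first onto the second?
Converted to grayscale.

All color is removed — every shape is now a shade of grey.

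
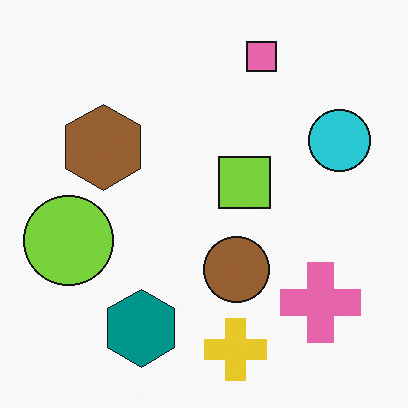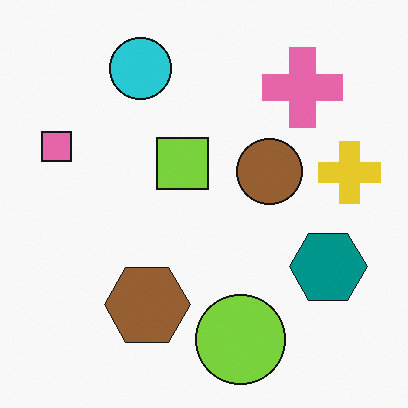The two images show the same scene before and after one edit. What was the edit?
The transformation is: rotated 90° counter-clockwise.

The pink square sits in the top of the first image and the left of the second — consistent with a whole-image 90° counter-clockwise rotation.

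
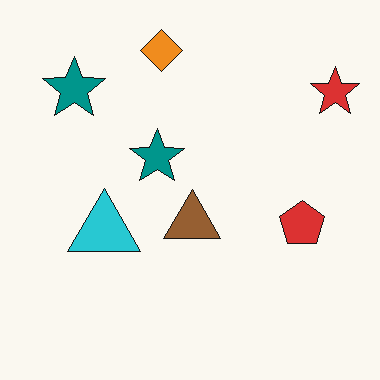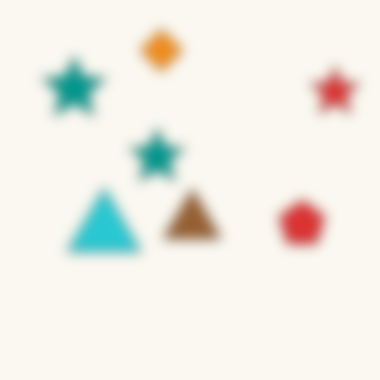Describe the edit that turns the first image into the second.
It was heavily blurred.

Shape edges and outlines are uniformly softened across the whole image.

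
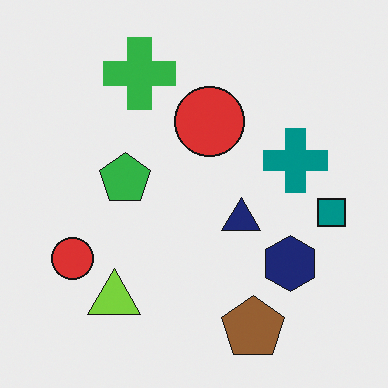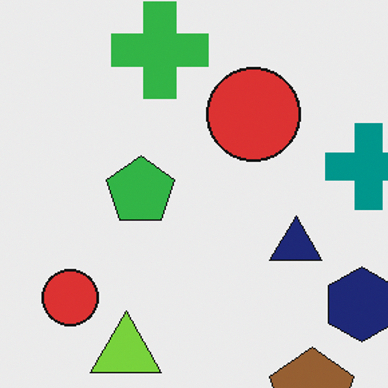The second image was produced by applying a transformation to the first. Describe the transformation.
The image was cropped to a modestly smaller region and rescaled.

The visible shapes are larger and the field of view is narrower; shapes near the original edges may be partly or wholly outside the frame — a crop-and-rescale.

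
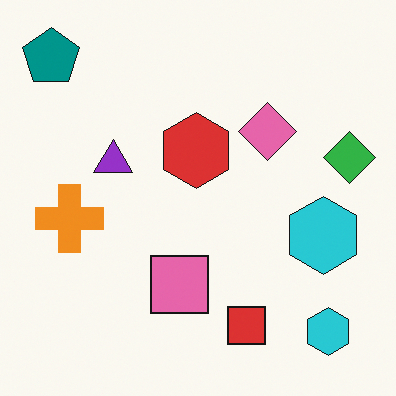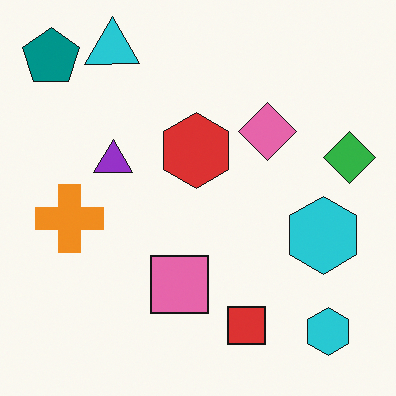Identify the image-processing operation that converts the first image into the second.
This is the original image overlaid with an additional cyan triangle.

A cyan triangle appears in the second image that is absent from the first.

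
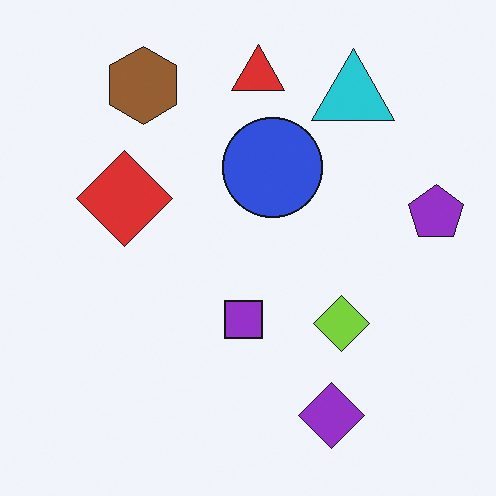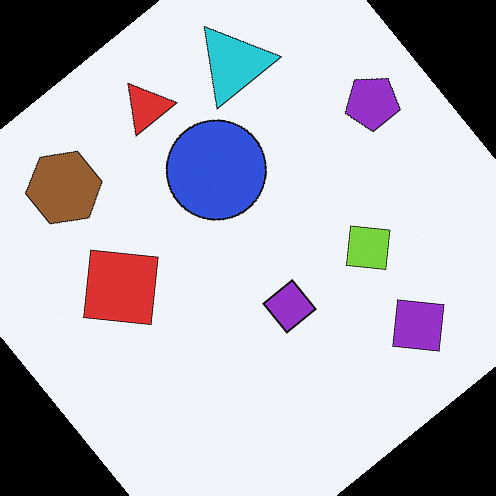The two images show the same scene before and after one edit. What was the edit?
The image was rotated counter-clockwise by a large amount — several tens of degrees.

Every shape is tilted by the same angle and the image corners show triangular fill wedges — a whole-image rotation by a non-right angle.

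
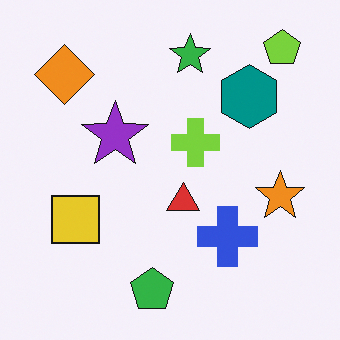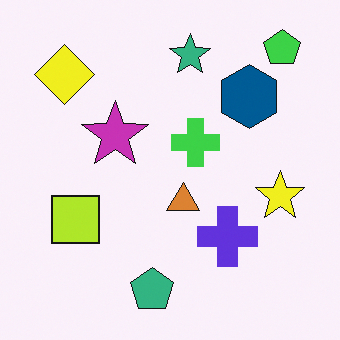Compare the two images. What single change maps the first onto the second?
This is the original image hue-shifted slightly.

Every shape's color has rotated by the same amount around the hue wheel — a uniform hue shift.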